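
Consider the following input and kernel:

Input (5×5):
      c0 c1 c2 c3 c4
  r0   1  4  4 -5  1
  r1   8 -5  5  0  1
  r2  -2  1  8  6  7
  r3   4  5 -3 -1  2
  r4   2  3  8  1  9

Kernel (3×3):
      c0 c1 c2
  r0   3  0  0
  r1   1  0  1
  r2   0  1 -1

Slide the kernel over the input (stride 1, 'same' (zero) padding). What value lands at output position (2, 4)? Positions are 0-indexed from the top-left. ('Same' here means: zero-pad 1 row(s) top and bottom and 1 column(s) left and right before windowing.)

The receptive field on the zero-padded input at this output position is [0 1 0 / 6 7 0 / -1 2 0]. Elementwise product with the kernel and sum: 0·3 + 6·1 + 0·1 + 2·1 + 0·-1.

8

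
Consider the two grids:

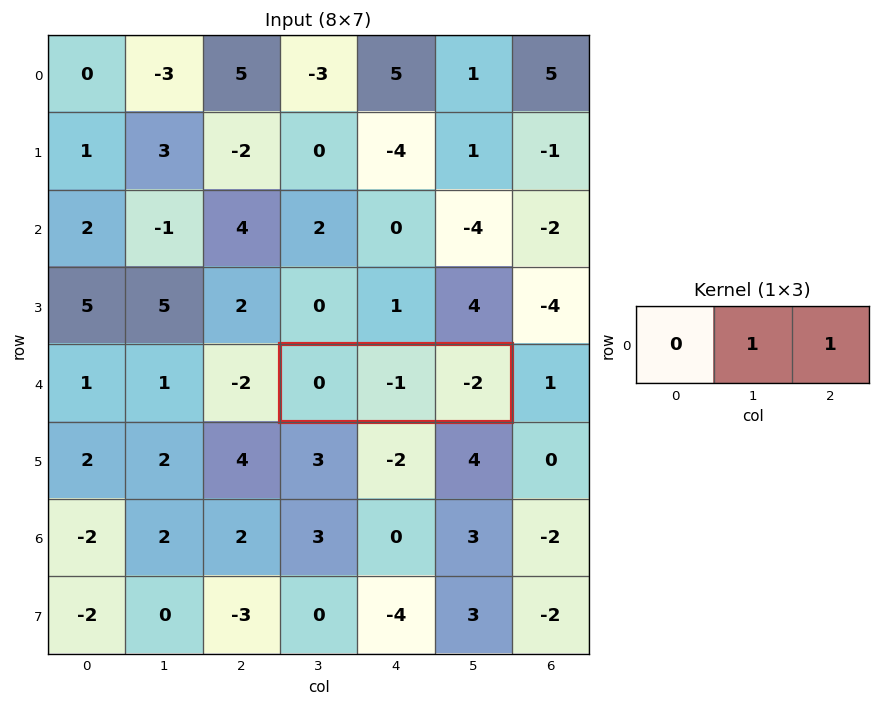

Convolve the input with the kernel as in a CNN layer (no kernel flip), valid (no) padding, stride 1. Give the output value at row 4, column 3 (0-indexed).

-3

The receptive field on the input at this output position is [0 -1 -2]. Elementwise product with the kernel and sum: -1·1 + -2·1.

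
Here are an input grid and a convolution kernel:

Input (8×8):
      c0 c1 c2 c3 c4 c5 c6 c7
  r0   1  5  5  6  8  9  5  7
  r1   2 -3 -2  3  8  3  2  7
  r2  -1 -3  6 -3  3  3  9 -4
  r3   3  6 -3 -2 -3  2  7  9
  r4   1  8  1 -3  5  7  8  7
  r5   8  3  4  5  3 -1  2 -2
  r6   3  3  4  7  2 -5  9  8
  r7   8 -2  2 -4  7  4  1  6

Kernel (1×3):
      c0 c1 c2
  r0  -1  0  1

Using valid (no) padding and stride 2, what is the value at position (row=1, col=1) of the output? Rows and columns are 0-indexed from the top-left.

The receptive field on the input at this output position is [6 -3 3]. Elementwise product with the kernel and sum: 6·-1 + 3·1.

-3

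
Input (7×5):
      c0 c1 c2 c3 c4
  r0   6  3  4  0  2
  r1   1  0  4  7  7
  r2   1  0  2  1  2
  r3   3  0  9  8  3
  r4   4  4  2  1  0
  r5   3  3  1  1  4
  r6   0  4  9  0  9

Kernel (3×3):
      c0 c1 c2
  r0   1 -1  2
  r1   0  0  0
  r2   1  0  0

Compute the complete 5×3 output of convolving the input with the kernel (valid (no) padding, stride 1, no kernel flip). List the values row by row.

12 -1 10
12 10 20
9 4 7
24 10 8
4 8 10

Output[0,0]: The receptive field on the input at this output position is [6 3 4 / 1 0 4 / 1 0 2]. Elementwise product with the kernel and sum: 6·1 + 3·-1 + 4·2 + 1·1.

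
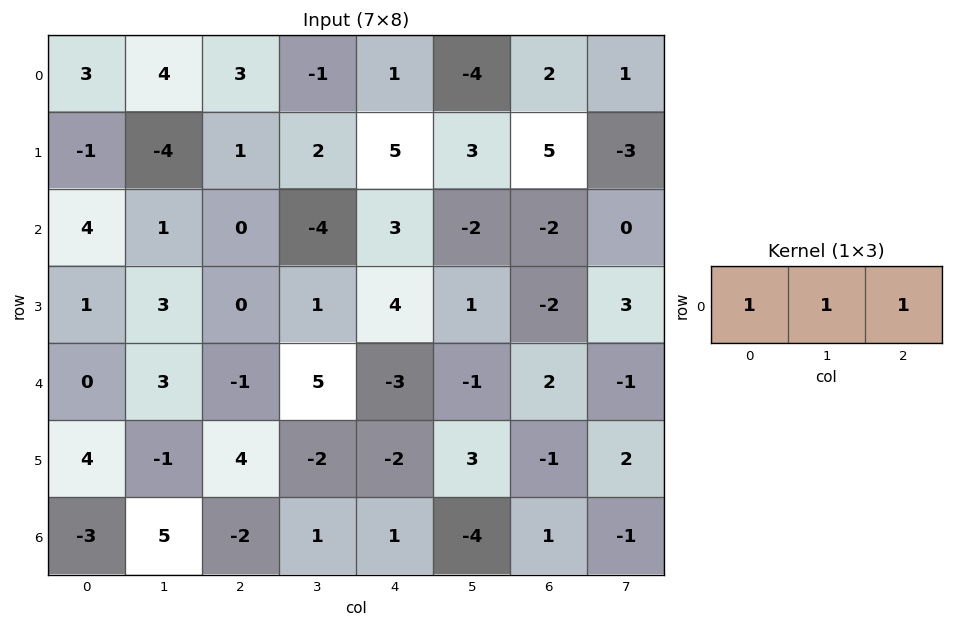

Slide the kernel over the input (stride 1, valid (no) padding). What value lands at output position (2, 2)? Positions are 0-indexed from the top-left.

-1

The receptive field on the input at this output position is [0 -4 3]. Elementwise product with the kernel and sum: 0·1 + -4·1 + 3·1.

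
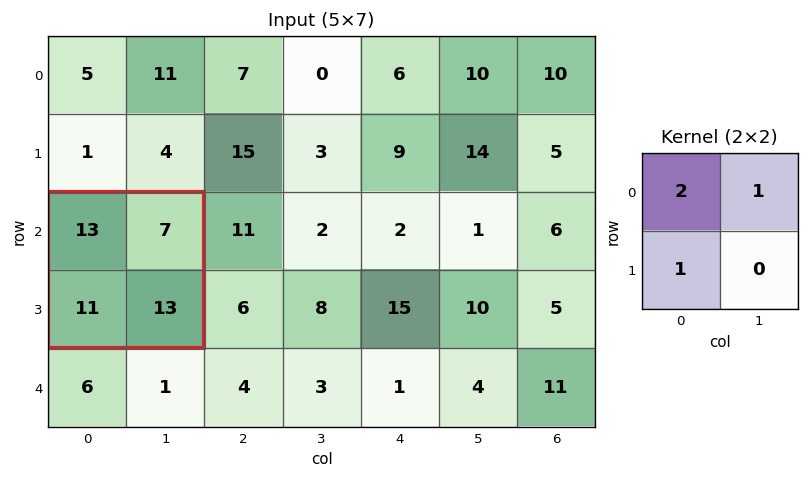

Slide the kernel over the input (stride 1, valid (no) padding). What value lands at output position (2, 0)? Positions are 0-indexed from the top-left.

The receptive field on the input at this output position is [13 7 / 11 13]. Elementwise product with the kernel and sum: 13·2 + 7·1 + 11·1.

44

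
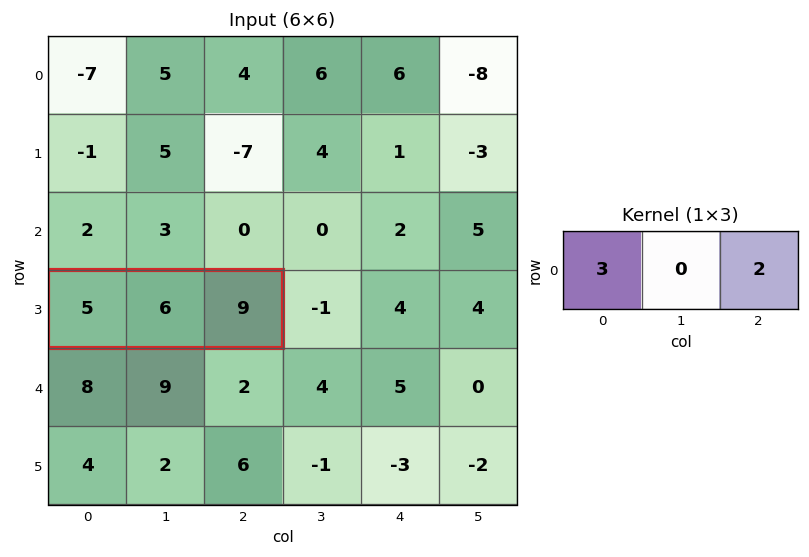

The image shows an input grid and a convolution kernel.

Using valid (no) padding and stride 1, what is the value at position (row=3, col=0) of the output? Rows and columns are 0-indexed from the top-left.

The receptive field on the input at this output position is [5 6 9]. Elementwise product with the kernel and sum: 5·3 + 9·2.

33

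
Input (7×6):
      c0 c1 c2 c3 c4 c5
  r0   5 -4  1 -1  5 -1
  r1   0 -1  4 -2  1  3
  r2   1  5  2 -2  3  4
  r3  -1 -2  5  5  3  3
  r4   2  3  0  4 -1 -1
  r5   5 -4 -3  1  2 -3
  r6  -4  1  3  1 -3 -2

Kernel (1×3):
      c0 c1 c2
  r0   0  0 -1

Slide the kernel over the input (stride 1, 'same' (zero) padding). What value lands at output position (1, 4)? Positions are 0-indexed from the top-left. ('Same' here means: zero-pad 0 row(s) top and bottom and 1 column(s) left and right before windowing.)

The receptive field on the zero-padded input at this output position is [-2 1 3]. Elementwise product with the kernel and sum: 3·-1.

-3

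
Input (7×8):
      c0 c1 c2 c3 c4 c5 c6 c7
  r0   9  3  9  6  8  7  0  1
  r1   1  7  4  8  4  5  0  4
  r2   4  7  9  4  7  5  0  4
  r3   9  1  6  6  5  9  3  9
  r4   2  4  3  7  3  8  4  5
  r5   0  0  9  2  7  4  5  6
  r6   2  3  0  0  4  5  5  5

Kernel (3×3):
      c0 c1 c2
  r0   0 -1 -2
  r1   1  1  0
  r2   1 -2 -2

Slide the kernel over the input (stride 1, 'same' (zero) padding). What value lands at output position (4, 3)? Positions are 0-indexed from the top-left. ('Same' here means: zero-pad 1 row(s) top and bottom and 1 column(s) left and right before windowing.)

The receptive field on the zero-padded input at this output position is [6 6 5 / 3 7 3 / 9 2 7]. Elementwise product with the kernel and sum: 6·-1 + 5·-2 + 3·1 + 7·1 + 9·1 + 2·-2 + 7·-2.

-15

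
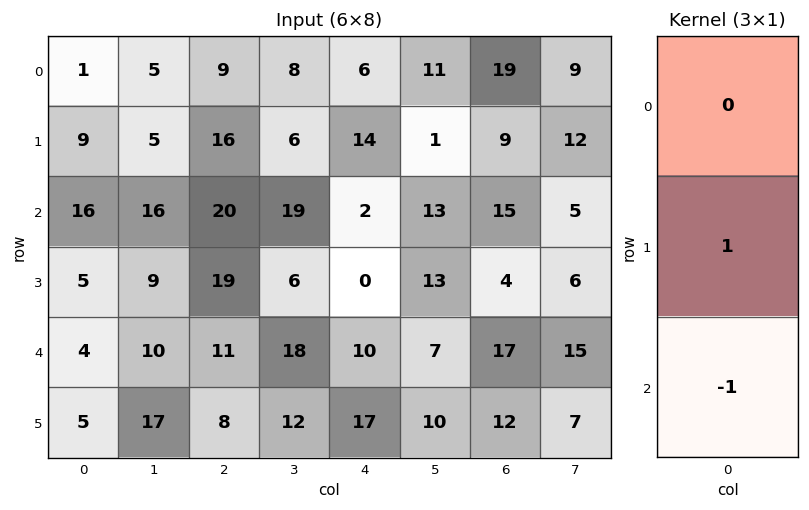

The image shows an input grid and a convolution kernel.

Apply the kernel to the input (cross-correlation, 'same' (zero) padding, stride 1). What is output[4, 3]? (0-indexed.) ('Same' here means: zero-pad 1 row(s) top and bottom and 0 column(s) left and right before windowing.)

The receptive field on the zero-padded input at this output position is [6 / 18 / 12]. Elementwise product with the kernel and sum: 18·1 + 12·-1.

6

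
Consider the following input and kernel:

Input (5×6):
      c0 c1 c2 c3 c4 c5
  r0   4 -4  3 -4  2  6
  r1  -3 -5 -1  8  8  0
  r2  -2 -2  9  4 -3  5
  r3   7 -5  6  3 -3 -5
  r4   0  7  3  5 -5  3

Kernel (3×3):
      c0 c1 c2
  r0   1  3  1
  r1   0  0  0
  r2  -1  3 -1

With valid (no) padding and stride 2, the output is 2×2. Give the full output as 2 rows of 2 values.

Output[0,0]: The receptive field on the input at this output position is [4 -4 3 / -3 -5 -1 / -2 -2 9]. Elementwise product with the kernel and sum: 4·1 + -4·3 + 3·1 + -2·-1 + -2·3 + 9·-1.
Output[0,1]: The receptive field on the input at this output position is [3 -4 2 / -1 8 8 / 9 4 -3]. Elementwise product with the kernel and sum: 3·1 + -4·3 + 2·1 + 9·-1 + 4·3 + -3·-1.

-18 -1
19 35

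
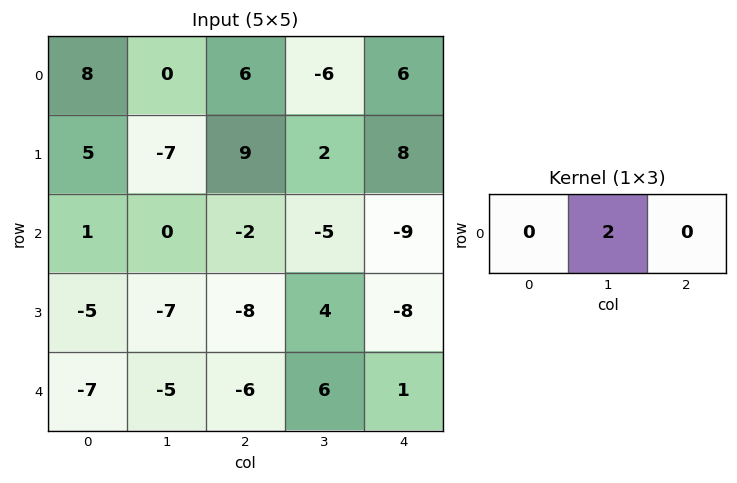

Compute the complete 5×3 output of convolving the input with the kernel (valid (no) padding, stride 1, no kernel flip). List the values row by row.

0 12 -12
-14 18 4
0 -4 -10
-14 -16 8
-10 -12 12

Output[0,0]: The receptive field on the input at this output position is [8 0 6]. Elementwise product with the kernel and sum: 0·2.
Output[0,1]: The receptive field on the input at this output position is [0 6 -6]. Elementwise product with the kernel and sum: 6·2.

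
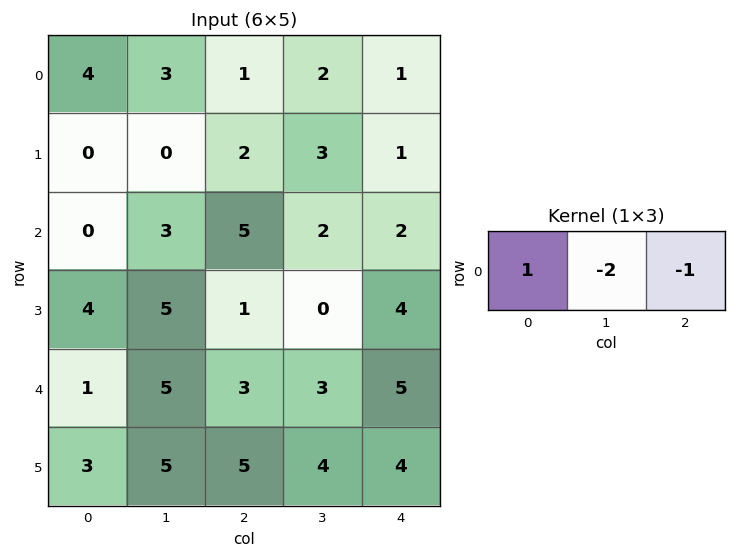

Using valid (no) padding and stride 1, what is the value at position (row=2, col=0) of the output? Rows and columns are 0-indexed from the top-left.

The receptive field on the input at this output position is [0 3 5]. Elementwise product with the kernel and sum: 0·1 + 3·-2 + 5·-1.

-11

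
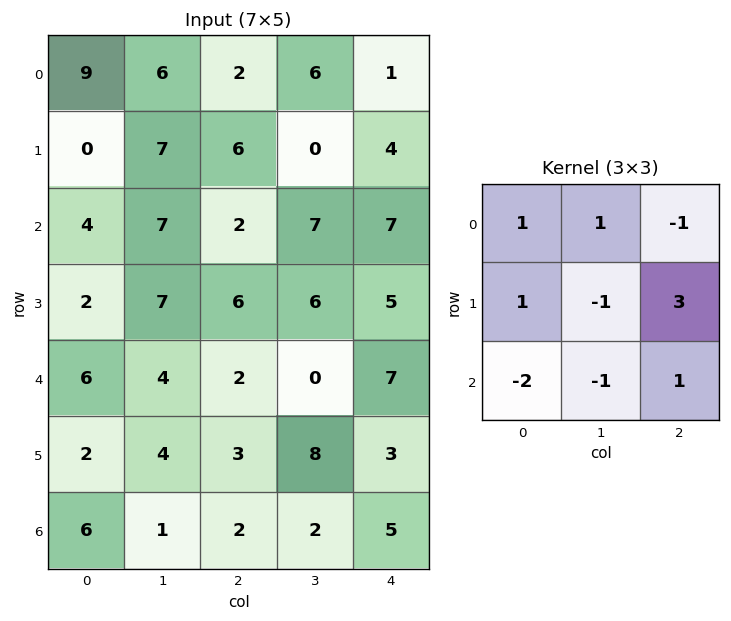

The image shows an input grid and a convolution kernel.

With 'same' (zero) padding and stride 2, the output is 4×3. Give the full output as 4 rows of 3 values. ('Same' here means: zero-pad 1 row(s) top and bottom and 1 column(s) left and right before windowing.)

16 2 1
15 25 -13
3 6 -15
-5 4 8

Output[0,0]: The receptive field on the zero-padded input at this output position is [0 0 0 / 0 9 6 / 0 0 7]. Elementwise product with the kernel and sum: 0·1 + 0·1 + 0·-1 + 0·1 + 9·-1 + 6·3 + 0·-2 + 0·-1 + 7·1.
Output[0,1]: The receptive field on the zero-padded input at this output position is [0 0 0 / 6 2 6 / 7 6 0]. Elementwise product with the kernel and sum: 0·1 + 0·1 + 0·-1 + 6·1 + 2·-1 + 6·3 + 7·-2 + 6·-1 + 0·1.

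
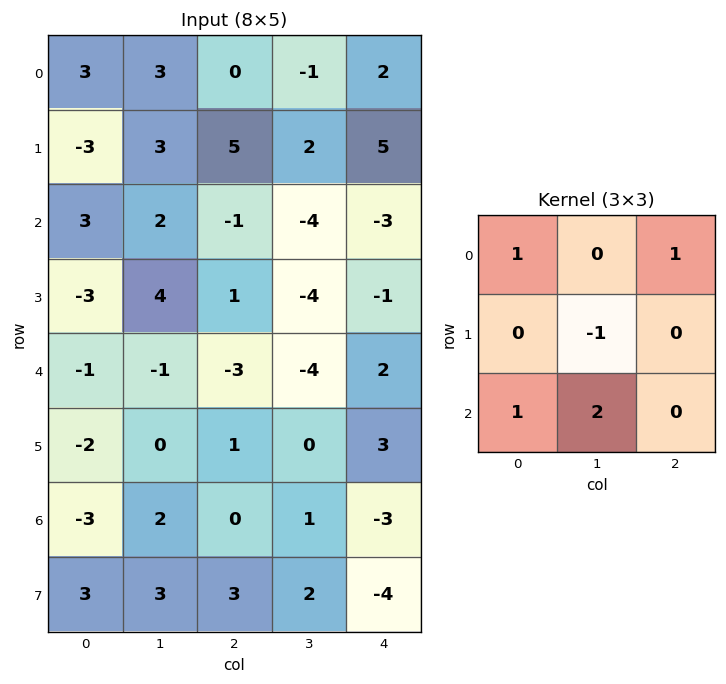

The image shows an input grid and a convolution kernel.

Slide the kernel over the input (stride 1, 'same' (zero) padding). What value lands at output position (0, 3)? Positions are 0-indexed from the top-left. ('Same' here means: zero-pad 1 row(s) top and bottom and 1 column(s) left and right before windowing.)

The receptive field on the zero-padded input at this output position is [0 0 0 / 0 -1 2 / 5 2 5]. Elementwise product with the kernel and sum: 0·1 + 0·1 + -1·-1 + 5·1 + 2·2.

10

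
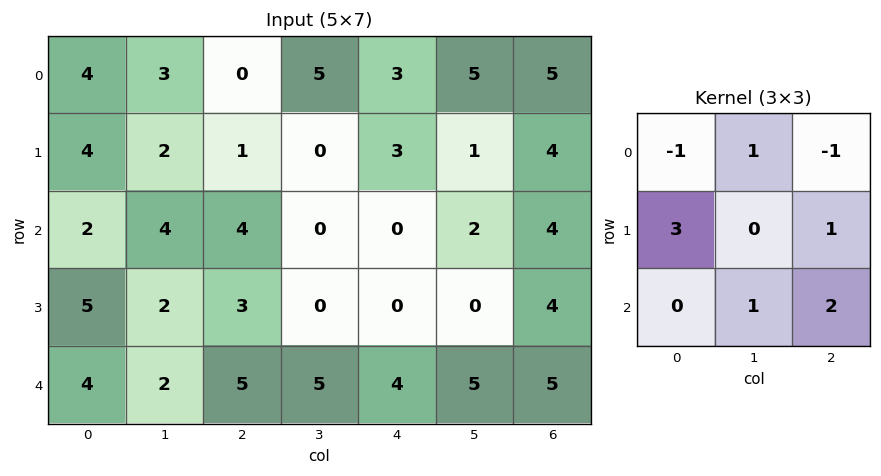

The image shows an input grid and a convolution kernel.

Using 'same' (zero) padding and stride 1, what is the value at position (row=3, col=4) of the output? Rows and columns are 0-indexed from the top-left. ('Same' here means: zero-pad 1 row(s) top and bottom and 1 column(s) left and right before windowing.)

12

The receptive field on the zero-padded input at this output position is [0 0 2 / 0 0 0 / 5 4 5]. Elementwise product with the kernel and sum: 0·-1 + 0·1 + 2·-1 + 0·3 + 0·1 + 4·1 + 5·2.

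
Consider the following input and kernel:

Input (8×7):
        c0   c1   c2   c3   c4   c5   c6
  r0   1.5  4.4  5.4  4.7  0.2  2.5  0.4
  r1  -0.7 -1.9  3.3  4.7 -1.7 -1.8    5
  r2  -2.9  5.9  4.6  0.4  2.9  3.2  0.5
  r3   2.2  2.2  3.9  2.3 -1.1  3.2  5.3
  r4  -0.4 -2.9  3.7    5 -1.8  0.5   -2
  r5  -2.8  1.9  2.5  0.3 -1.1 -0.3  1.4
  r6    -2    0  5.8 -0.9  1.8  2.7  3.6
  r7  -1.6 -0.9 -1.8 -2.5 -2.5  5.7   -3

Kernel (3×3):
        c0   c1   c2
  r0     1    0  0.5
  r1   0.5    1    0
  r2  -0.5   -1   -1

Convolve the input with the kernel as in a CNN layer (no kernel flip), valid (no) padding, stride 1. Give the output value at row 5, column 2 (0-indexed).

The receptive field on the input at this output position is [2.5 0.3 -1.1 / 5.8 -0.9 1.8 / -1.8 -2.5 -2.5]. Elementwise product with the kernel and sum: 2.5·1 + -1.1·0.5 + 5.8·0.5 + -0.9·1 + -1.8·-0.5 + -2.5·-1 + -2.5·-1.

9.85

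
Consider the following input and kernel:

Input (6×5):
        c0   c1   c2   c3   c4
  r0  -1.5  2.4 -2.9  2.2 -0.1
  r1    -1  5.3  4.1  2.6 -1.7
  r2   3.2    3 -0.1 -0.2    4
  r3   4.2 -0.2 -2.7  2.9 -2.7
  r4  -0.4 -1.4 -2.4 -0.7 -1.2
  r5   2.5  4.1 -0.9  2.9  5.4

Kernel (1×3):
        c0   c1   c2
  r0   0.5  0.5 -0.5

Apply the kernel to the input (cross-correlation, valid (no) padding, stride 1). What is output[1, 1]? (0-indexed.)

The receptive field on the input at this output position is [5.3 4.1 2.6]. Elementwise product with the kernel and sum: 5.3·0.5 + 4.1·0.5 + 2.6·-0.5.

3.4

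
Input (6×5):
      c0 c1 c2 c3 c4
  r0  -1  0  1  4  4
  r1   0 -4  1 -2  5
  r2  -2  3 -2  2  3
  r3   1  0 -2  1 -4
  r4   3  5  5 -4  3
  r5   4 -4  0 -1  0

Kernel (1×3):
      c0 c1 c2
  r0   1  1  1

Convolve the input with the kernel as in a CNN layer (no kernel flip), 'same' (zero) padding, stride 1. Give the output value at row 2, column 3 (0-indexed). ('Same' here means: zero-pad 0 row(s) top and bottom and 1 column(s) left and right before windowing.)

The receptive field on the zero-padded input at this output position is [-2 2 3]. Elementwise product with the kernel and sum: -2·1 + 2·1 + 3·1.

3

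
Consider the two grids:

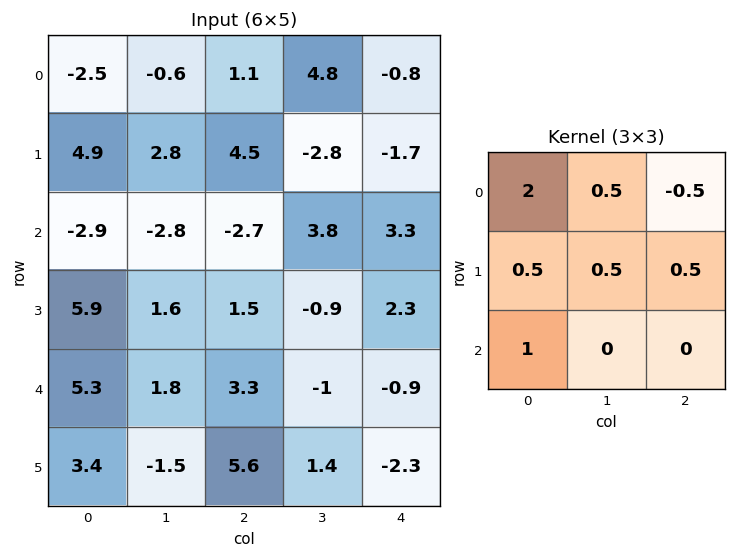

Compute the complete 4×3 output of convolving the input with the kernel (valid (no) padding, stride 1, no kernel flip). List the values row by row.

Output[0,0]: The receptive field on the input at this output position is [-2.5 -0.6 1.1 / 4.9 2.8 4.5 / -2.9 -2.8 -2.7]. Elementwise product with the kernel and sum: -2.5·2 + -0.6·0.5 + 1.1·-0.5 + 4.9·0.5 + 2.8·0.5 + 4.5·0.5 + -2.9·1.
Output[0,1]: The receptive field on the input at this output position is [-0.6 1.1 4.8 / 2.8 4.5 -2.8 / -2.8 -2.7 3.8]. Elementwise product with the kernel and sum: -0.6·2 + 1.1·0.5 + 4.8·-0.5 + 2.8·0.5 + 4.5·0.5 + -2.8·0.5 + -2.8·1.

-2.65 -3.6 2.3
10.65 10 12.15
3.95 -5.95 -0.4
20.45 4.95 7.7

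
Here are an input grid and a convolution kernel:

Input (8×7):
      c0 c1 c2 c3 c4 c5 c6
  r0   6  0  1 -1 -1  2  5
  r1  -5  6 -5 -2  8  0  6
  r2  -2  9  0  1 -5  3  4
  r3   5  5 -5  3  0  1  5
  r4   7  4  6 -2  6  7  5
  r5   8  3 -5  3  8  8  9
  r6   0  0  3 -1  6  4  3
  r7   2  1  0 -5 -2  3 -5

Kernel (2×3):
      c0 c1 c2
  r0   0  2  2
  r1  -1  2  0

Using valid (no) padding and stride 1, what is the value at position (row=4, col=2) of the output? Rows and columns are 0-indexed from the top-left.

The receptive field on the input at this output position is [6 -2 6 / -5 3 8]. Elementwise product with the kernel and sum: -2·2 + 6·2 + -5·-1 + 3·2.

19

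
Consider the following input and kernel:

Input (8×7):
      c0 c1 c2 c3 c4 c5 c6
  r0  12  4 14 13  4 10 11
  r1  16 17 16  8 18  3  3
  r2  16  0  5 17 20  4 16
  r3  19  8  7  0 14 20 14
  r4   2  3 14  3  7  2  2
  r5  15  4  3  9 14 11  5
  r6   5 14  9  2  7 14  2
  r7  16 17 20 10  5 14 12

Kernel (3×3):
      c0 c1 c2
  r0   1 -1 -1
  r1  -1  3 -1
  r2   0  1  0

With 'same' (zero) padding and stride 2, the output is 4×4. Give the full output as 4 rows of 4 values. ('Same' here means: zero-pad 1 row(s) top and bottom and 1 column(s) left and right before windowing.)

Output[0,0]: The receptive field on the zero-padded input at this output position is [0 0 0 / 0 12 4 / 0 16 17]. Elementwise product with the kernel and sum: 0·1 + 0·-1 + 0·-1 + 0·-1 + 12·3 + 4·-1 + 16·1.
Output[0,1]: The receptive field on the zero-padded input at this output position is [0 0 0 / 4 14 13 / 17 16 8]. Elementwise product with the kernel and sum: 0·1 + 0·-1 + 0·-1 + 4·-1 + 14·3 + 13·-1 + 16·1.

48 41 7 26
34 -2 40 58
-9 40 -4 15
-2 23 -6 10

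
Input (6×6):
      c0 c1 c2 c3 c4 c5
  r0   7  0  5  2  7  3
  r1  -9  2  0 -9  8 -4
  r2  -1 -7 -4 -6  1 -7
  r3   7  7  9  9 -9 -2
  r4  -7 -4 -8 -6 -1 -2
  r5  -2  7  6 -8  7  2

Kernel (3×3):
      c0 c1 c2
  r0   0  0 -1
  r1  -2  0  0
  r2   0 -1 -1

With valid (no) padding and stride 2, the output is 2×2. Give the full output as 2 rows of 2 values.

Output[0,0]: The receptive field on the input at this output position is [7 0 5 / -9 2 0 / -1 -7 -4]. Elementwise product with the kernel and sum: 5·-1 + -9·-2 + -7·-1 + -4·-1.
Output[0,1]: The receptive field on the input at this output position is [5 2 7 / 0 -9 8 / -4 -6 1]. Elementwise product with the kernel and sum: 7·-1 + 0·-2 + -6·-1 + 1·-1.

24 -2
2 -12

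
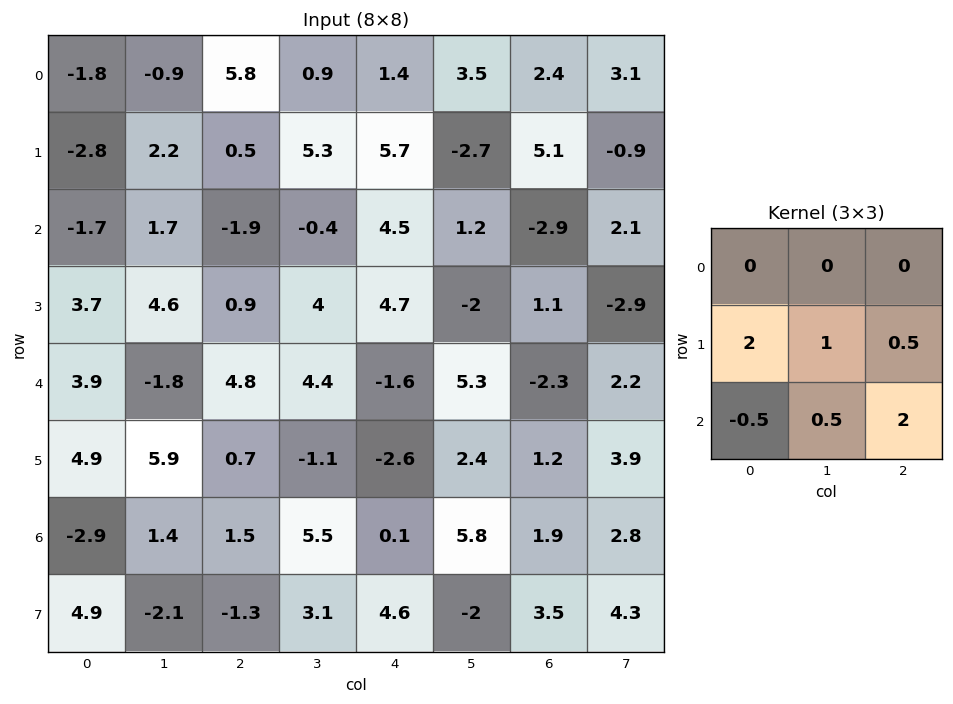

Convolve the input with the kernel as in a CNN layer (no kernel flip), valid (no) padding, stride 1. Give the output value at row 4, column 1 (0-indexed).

The receptive field on the input at this output position is [-1.8 4.8 4.4 / 5.9 0.7 -1.1 / 1.4 1.5 5.5]. Elementwise product with the kernel and sum: 5.9·2 + 0.7·1 + -1.1·0.5 + 1.4·-0.5 + 1.5·0.5 + 5.5·2.

23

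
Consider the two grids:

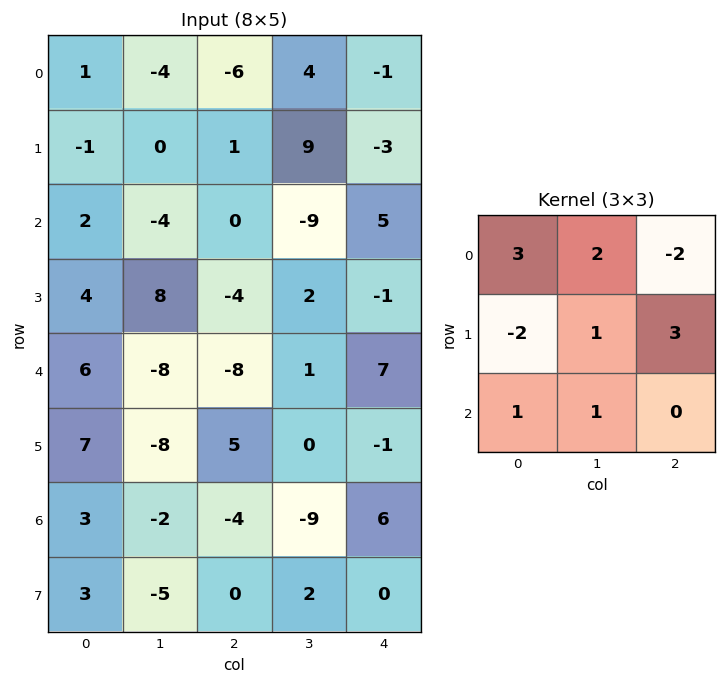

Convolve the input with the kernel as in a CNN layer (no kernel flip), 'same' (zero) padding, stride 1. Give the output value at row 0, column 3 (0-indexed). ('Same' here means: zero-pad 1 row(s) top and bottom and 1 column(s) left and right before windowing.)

The receptive field on the zero-padded input at this output position is [0 0 0 / -6 4 -1 / 1 9 -3]. Elementwise product with the kernel and sum: 0·3 + 0·2 + 0·-2 + -6·-2 + 4·1 + -1·3 + 1·1 + 9·1.

23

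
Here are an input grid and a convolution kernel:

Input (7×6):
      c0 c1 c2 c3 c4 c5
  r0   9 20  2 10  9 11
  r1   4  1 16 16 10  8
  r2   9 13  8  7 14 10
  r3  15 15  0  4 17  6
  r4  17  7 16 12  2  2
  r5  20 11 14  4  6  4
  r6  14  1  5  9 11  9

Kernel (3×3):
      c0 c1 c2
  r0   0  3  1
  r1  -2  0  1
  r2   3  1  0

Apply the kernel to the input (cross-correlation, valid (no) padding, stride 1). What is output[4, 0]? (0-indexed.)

54

The receptive field on the input at this output position is [17 7 16 / 20 11 14 / 14 1 5]. Elementwise product with the kernel and sum: 7·3 + 16·1 + 20·-2 + 14·1 + 14·3 + 1·1.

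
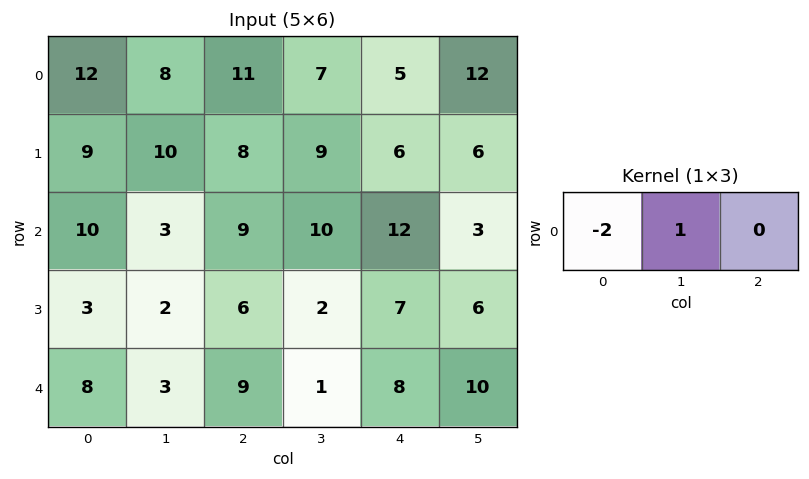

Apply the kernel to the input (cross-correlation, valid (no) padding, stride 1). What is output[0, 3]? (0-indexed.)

-9

The receptive field on the input at this output position is [7 5 12]. Elementwise product with the kernel and sum: 7·-2 + 5·1.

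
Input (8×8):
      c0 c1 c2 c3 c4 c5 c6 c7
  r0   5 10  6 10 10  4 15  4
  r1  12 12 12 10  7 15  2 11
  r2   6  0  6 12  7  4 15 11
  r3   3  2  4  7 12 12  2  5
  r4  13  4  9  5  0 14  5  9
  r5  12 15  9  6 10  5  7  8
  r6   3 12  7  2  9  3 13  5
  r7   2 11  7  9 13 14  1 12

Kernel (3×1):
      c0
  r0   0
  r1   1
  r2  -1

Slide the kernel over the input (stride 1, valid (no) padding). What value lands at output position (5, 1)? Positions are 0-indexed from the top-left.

1

The receptive field on the input at this output position is [15 / 12 / 11]. Elementwise product with the kernel and sum: 12·1 + 11·-1.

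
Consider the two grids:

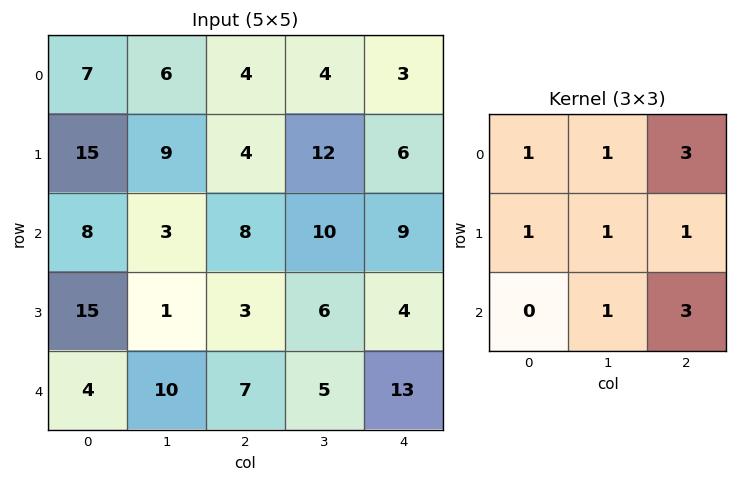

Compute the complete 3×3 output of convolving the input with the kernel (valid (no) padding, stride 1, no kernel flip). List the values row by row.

80 85 76
65 91 79
85 73 102

Output[0,0]: The receptive field on the input at this output position is [7 6 4 / 15 9 4 / 8 3 8]. Elementwise product with the kernel and sum: 7·1 + 6·1 + 4·3 + 15·1 + 9·1 + 4·1 + 3·1 + 8·3.
Output[0,1]: The receptive field on the input at this output position is [6 4 4 / 9 4 12 / 3 8 10]. Elementwise product with the kernel and sum: 6·1 + 4·1 + 4·3 + 9·1 + 4·1 + 12·1 + 8·1 + 10·3.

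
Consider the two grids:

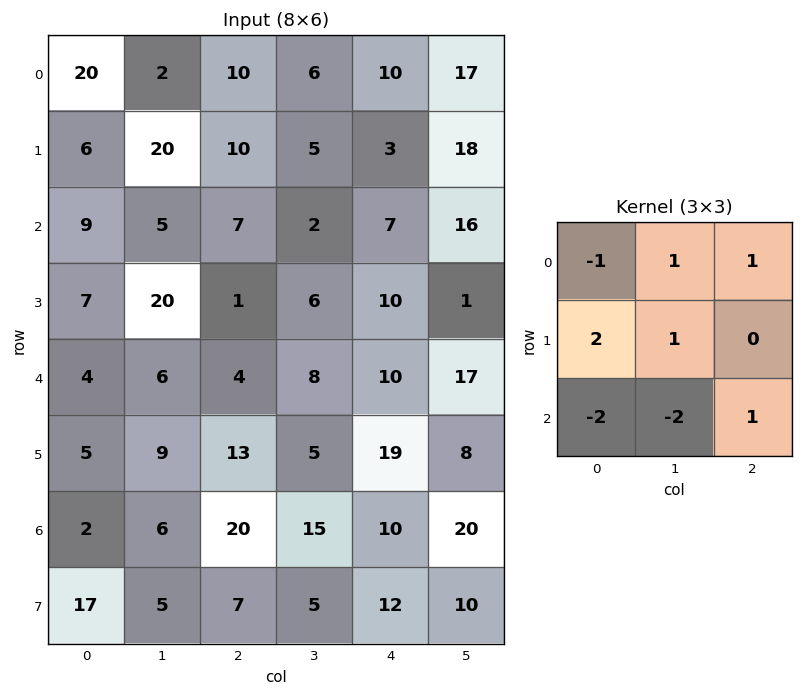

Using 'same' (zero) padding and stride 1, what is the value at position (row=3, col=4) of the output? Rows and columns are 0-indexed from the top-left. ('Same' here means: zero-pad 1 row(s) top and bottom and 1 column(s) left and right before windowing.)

24

The receptive field on the zero-padded input at this output position is [2 7 16 / 6 10 1 / 8 10 17]. Elementwise product with the kernel and sum: 2·-1 + 7·1 + 16·1 + 6·2 + 10·1 + 8·-2 + 10·-2 + 17·1.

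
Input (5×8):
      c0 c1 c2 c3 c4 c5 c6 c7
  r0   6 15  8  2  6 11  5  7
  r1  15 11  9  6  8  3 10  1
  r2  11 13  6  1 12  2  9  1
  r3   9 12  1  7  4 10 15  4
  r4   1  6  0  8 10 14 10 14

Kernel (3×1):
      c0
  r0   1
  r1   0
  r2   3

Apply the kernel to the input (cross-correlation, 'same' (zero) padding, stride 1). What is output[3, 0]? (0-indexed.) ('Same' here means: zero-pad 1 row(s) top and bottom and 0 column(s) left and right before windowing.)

14

The receptive field on the zero-padded input at this output position is [11 / 9 / 1]. Elementwise product with the kernel and sum: 11·1 + 1·3.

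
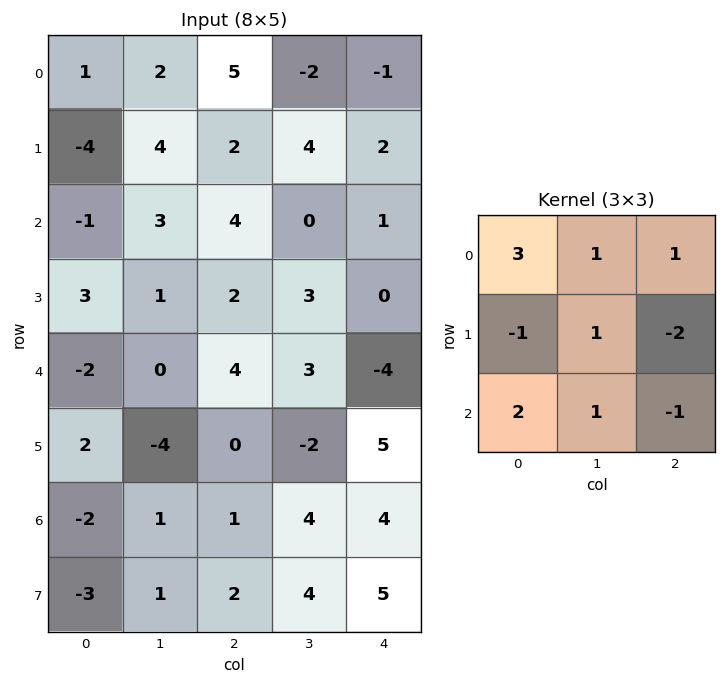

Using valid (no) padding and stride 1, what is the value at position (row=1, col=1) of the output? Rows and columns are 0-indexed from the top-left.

20

The receptive field on the input at this output position is [4 2 4 / 3 4 0 / 1 2 3]. Elementwise product with the kernel and sum: 4·3 + 2·1 + 4·1 + 3·-1 + 4·1 + 0·-2 + 1·2 + 2·1 + 3·-1.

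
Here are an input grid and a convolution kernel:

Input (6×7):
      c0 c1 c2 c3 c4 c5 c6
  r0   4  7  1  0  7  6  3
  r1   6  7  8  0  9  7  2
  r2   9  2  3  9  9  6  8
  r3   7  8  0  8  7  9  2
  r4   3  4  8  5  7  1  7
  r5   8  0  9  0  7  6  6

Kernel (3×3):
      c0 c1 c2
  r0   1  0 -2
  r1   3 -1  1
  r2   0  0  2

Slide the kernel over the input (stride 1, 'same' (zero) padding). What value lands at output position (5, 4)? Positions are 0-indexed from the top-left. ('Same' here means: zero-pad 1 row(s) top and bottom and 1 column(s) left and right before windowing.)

The receptive field on the zero-padded input at this output position is [5 7 1 / 0 7 6 / 0 0 0]. Elementwise product with the kernel and sum: 5·1 + 1·-2 + 0·3 + 7·-1 + 6·1 + 0·2.

2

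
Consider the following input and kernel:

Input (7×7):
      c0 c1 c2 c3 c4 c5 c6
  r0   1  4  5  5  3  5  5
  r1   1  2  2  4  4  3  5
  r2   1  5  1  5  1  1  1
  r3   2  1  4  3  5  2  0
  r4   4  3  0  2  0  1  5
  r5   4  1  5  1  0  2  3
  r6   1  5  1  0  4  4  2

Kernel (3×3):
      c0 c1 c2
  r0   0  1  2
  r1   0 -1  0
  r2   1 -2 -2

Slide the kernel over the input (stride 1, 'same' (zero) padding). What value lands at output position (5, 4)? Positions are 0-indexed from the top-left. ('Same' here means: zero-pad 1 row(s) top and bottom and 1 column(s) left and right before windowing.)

-14

The receptive field on the zero-padded input at this output position is [2 0 1 / 1 0 2 / 0 4 4]. Elementwise product with the kernel and sum: 0·1 + 1·2 + 0·-1 + 0·1 + 4·-2 + 4·-2.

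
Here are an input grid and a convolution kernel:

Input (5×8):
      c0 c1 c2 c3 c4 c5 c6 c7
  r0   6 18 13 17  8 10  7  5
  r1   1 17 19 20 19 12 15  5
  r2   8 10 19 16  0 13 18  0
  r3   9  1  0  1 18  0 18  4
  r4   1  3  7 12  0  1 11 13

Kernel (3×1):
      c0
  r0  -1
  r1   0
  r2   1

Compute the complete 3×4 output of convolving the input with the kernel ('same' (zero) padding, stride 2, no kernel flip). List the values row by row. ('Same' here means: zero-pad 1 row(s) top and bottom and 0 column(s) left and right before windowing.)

1 19 19 15
8 -19 -1 3
-9 0 -18 -18

Output[0,0]: The receptive field on the zero-padded input at this output position is [0 / 6 / 1]. Elementwise product with the kernel and sum: 0·-1 + 1·1.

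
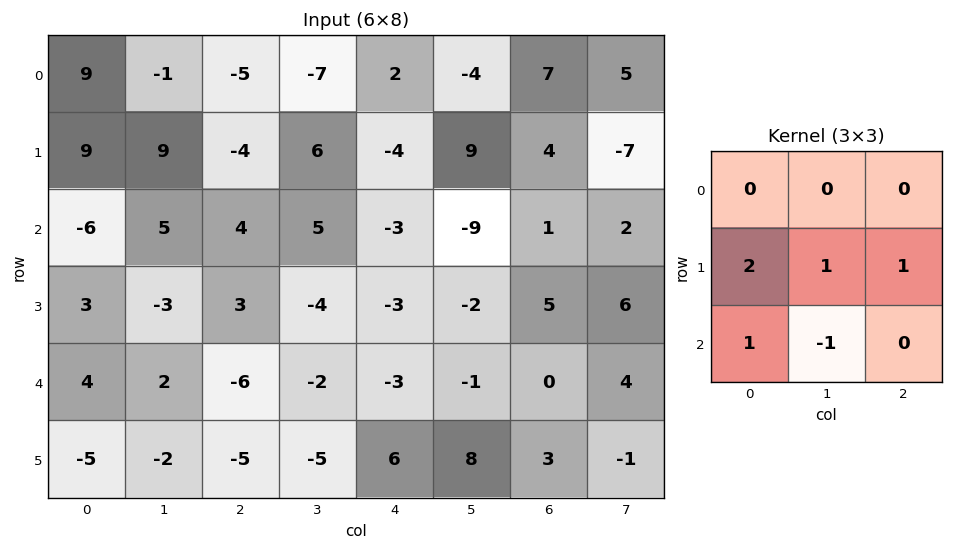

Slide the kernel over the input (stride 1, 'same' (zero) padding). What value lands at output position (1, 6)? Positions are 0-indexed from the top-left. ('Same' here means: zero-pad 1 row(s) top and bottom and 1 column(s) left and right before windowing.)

The receptive field on the zero-padded input at this output position is [-4 7 5 / 9 4 -7 / -9 1 2]. Elementwise product with the kernel and sum: 9·2 + 4·1 + -7·1 + -9·1 + 1·-1.

5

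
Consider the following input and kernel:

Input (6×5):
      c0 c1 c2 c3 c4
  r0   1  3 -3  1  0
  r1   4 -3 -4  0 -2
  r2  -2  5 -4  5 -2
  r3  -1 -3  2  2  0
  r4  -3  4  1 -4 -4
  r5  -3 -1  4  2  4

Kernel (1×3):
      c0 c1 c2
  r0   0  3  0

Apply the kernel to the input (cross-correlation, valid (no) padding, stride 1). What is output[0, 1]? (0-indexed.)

-9

The receptive field on the input at this output position is [3 -3 1]. Elementwise product with the kernel and sum: -3·3.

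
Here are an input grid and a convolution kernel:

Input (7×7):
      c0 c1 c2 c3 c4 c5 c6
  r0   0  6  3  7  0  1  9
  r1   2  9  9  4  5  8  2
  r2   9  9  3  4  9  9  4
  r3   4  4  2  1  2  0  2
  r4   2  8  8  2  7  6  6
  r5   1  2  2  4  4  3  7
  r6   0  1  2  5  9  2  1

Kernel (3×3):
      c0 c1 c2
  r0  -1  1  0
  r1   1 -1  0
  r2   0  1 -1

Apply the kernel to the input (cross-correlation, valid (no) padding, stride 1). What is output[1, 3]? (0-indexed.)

The receptive field on the input at this output position is [4 5 8 / 4 9 9 / 1 2 0]. Elementwise product with the kernel and sum: 4·-1 + 5·1 + 4·1 + 9·-1 + 2·1 + 0·-1.

-2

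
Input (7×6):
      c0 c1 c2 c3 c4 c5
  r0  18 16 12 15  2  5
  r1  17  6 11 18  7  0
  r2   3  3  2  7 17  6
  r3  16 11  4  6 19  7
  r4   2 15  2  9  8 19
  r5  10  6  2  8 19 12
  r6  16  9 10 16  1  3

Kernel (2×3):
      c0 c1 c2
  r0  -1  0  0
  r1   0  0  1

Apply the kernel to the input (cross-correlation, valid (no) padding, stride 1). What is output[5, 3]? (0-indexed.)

-5

The receptive field on the input at this output position is [8 19 12 / 16 1 3]. Elementwise product with the kernel and sum: 8·-1 + 3·1.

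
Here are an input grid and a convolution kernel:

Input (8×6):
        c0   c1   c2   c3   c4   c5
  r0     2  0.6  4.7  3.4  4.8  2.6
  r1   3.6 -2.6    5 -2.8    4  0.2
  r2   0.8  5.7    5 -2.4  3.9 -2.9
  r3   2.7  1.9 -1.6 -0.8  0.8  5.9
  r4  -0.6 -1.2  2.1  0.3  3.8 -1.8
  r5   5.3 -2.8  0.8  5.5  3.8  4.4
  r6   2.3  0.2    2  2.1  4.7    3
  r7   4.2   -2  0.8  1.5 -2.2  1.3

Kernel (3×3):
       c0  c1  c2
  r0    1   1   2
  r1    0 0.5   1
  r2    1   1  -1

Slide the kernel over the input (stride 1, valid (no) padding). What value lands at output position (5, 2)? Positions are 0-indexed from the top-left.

24.15

The receptive field on the input at this output position is [0.8 5.5 3.8 / 2 2.1 4.7 / 0.8 1.5 -2.2]. Elementwise product with the kernel and sum: 0.8·1 + 5.5·1 + 3.8·2 + 2.1·0.5 + 4.7·1 + 0.8·1 + 1.5·1 + -2.2·-1.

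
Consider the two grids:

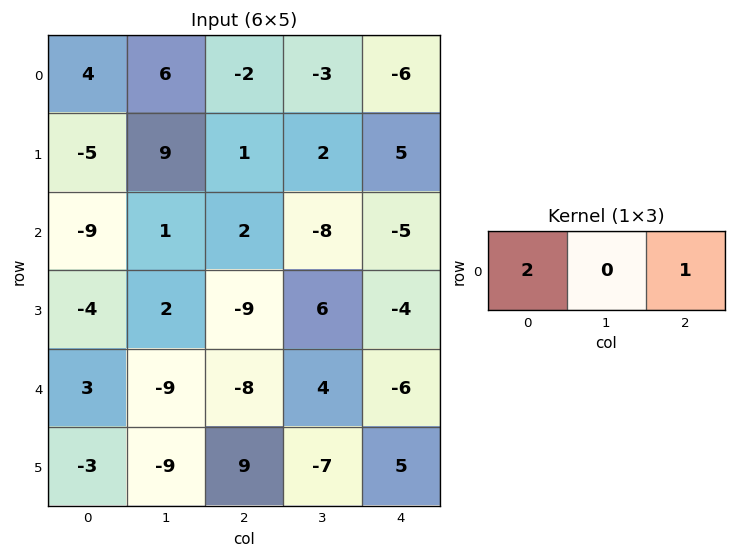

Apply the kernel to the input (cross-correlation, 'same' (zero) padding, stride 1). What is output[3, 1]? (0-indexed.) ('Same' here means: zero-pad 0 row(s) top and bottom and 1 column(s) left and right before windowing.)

-17

The receptive field on the zero-padded input at this output position is [-4 2 -9]. Elementwise product with the kernel and sum: -4·2 + -9·1.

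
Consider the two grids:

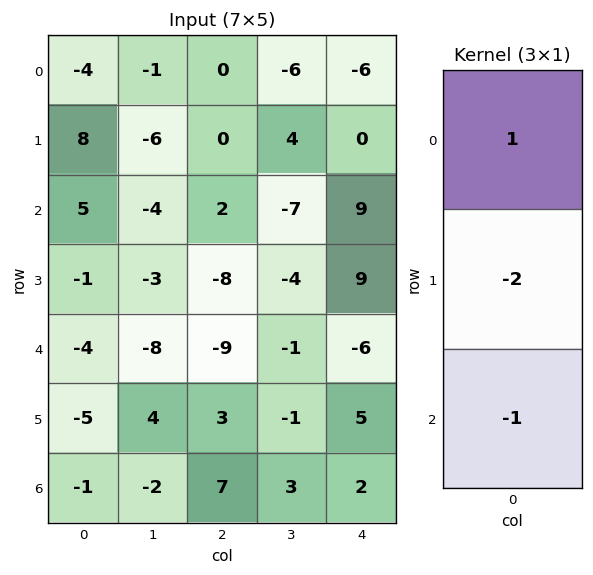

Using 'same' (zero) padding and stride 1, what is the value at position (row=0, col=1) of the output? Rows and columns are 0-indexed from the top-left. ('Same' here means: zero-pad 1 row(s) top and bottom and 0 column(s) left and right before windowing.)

8

The receptive field on the zero-padded input at this output position is [0 / -1 / -6]. Elementwise product with the kernel and sum: 0·1 + -1·-2 + -6·-1.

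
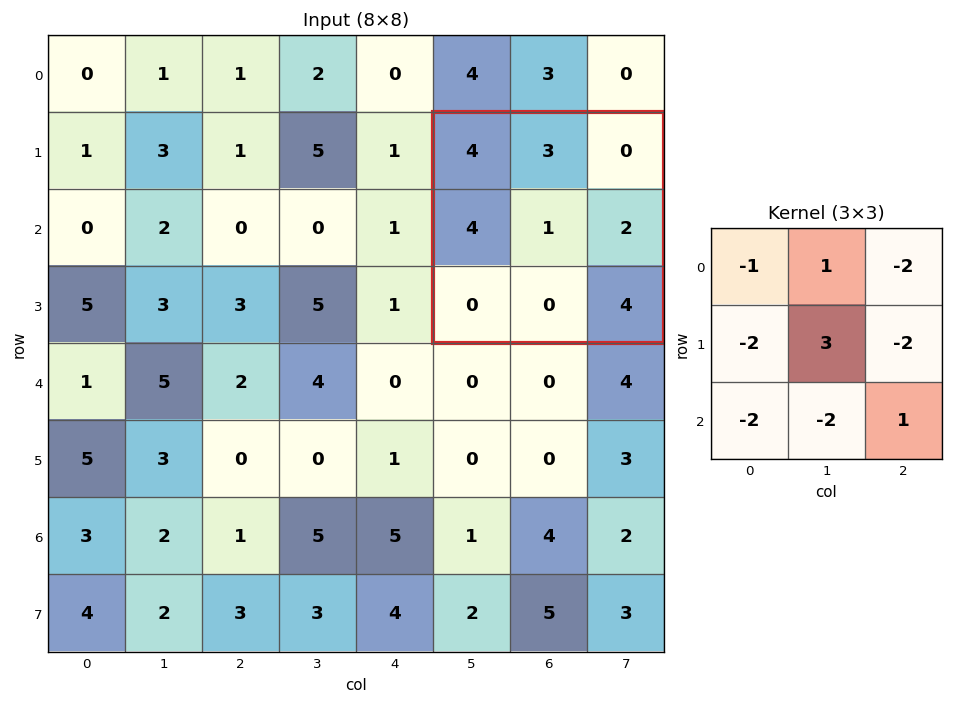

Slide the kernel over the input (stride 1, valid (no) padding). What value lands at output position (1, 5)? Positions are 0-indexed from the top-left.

The receptive field on the input at this output position is [4 3 0 / 4 1 2 / 0 0 4]. Elementwise product with the kernel and sum: 4·-1 + 3·1 + 0·-2 + 4·-2 + 1·3 + 2·-2 + 0·-2 + 0·-2 + 4·1.

-6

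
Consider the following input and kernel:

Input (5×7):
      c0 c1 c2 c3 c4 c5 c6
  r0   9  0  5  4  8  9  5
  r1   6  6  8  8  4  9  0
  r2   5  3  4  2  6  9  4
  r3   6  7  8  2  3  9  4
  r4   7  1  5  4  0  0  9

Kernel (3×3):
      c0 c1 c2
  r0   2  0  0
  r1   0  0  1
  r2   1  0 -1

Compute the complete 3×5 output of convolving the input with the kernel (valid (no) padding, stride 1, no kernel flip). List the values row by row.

Output[0,0]: The receptive field on the input at this output position is [9 0 5 / 6 6 8 / 5 3 4]. Elementwise product with the kernel and sum: 9·2 + 8·1 + 5·1 + 4·-1.
Output[0,1]: The receptive field on the input at this output position is [0 5 4 / 6 8 8 / 3 4 2]. Elementwise product with the kernel and sum: 0·2 + 8·1 + 3·1 + 2·-1.

27 9 12 10 18
14 19 27 18 11
20 5 16 17 7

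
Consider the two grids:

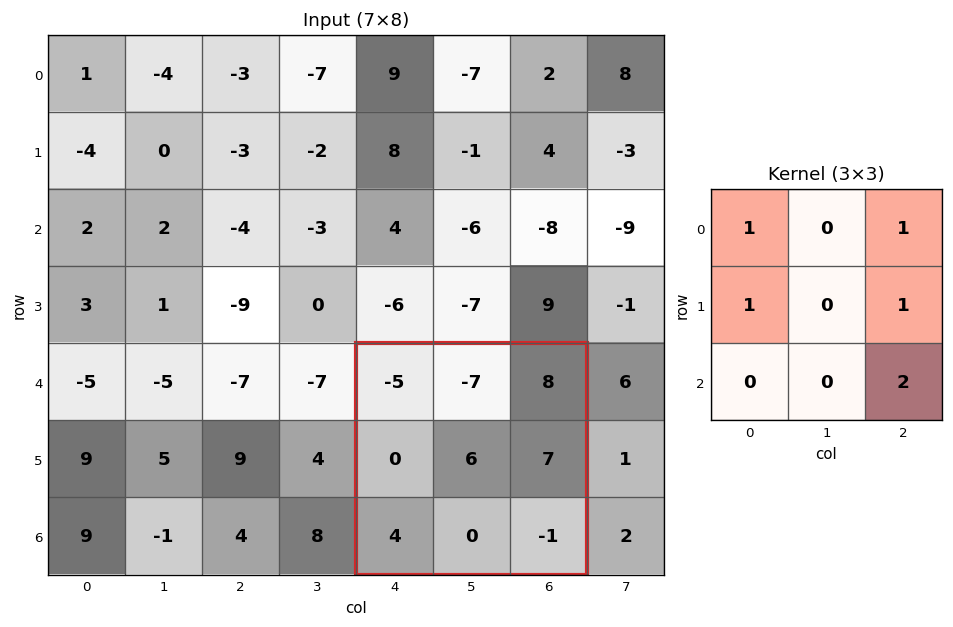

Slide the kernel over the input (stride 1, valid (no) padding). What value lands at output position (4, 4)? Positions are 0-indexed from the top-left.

8

The receptive field on the input at this output position is [-5 -7 8 / 0 6 7 / 4 0 -1]. Elementwise product with the kernel and sum: -5·1 + 8·1 + 0·1 + 7·1 + -1·2.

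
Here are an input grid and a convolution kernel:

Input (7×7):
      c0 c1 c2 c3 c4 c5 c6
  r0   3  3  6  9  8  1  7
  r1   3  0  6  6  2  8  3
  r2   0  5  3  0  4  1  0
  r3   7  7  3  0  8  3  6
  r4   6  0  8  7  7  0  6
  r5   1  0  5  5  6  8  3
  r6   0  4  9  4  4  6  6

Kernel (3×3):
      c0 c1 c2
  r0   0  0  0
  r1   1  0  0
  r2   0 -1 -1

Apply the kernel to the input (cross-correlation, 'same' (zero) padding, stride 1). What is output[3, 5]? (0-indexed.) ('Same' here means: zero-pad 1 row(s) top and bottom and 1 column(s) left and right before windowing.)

2

The receptive field on the zero-padded input at this output position is [4 1 0 / 8 3 6 / 7 0 6]. Elementwise product with the kernel and sum: 8·1 + 0·-1 + 6·-1.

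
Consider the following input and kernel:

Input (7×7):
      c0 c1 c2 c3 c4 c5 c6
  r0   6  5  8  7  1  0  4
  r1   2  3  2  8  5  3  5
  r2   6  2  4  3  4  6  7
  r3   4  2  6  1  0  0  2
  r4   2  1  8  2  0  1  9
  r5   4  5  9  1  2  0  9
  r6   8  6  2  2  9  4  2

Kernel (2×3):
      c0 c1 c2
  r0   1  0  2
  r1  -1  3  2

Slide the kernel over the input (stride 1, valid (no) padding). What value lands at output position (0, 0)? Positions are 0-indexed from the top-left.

The receptive field on the input at this output position is [6 5 8 / 2 3 2]. Elementwise product with the kernel and sum: 6·1 + 8·2 + 2·-1 + 3·3 + 2·2.

33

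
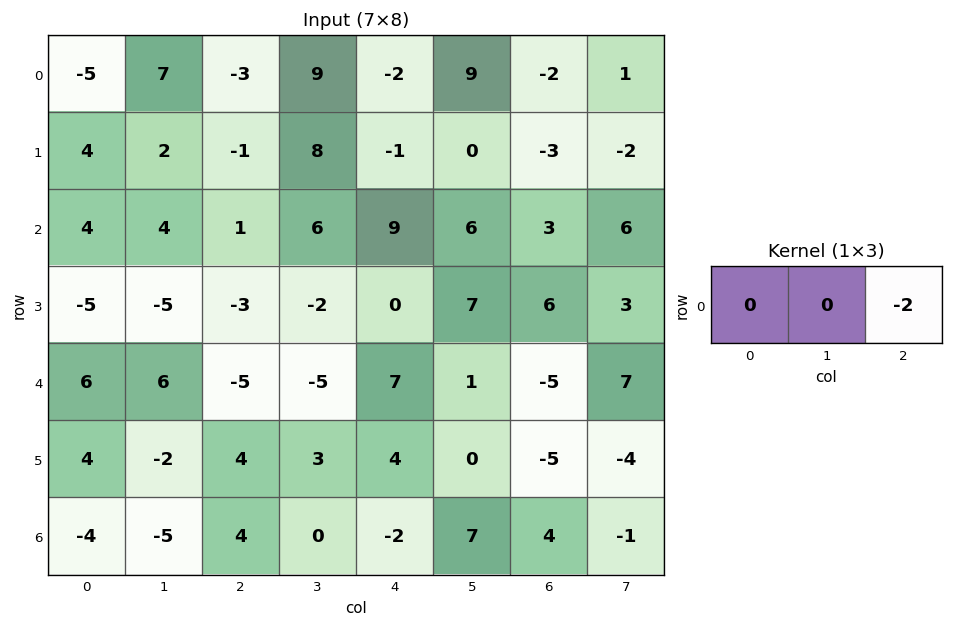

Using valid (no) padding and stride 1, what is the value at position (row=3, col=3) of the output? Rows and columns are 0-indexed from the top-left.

-14

The receptive field on the input at this output position is [-2 0 7]. Elementwise product with the kernel and sum: 7·-2.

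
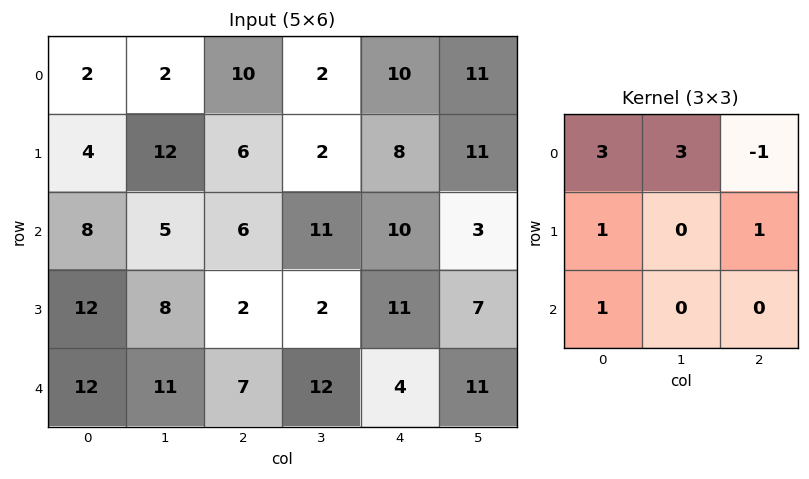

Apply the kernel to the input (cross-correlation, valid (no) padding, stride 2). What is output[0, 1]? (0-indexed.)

46

The receptive field on the input at this output position is [10 2 10 / 6 2 8 / 6 11 10]. Elementwise product with the kernel and sum: 10·3 + 2·3 + 10·-1 + 6·1 + 8·1 + 6·1.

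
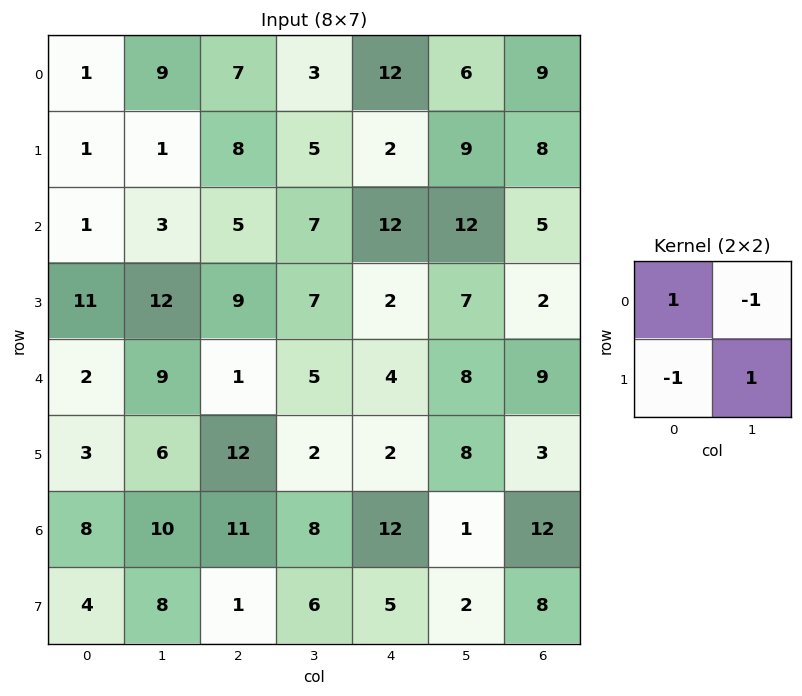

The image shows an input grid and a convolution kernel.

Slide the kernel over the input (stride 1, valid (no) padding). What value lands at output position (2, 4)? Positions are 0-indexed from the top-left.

The receptive field on the input at this output position is [12 12 / 2 7]. Elementwise product with the kernel and sum: 12·1 + 12·-1 + 2·-1 + 7·1.

5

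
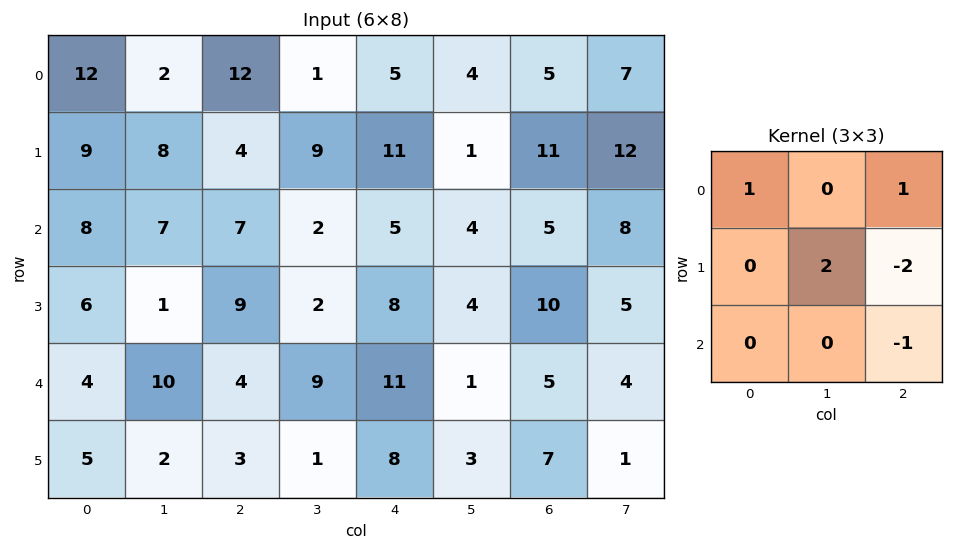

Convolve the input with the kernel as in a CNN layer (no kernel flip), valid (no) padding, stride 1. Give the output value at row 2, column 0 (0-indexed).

-5

The receptive field on the input at this output position is [8 7 7 / 6 1 9 / 4 10 4]. Elementwise product with the kernel and sum: 8·1 + 7·1 + 1·2 + 9·-2 + 4·-1.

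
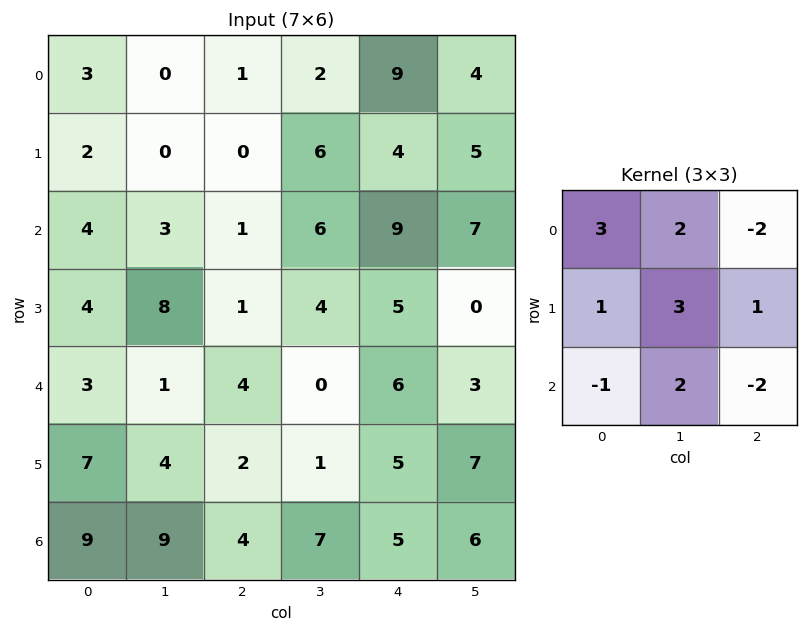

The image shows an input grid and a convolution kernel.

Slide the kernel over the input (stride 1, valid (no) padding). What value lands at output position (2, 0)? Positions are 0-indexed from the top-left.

The receptive field on the input at this output position is [4 3 1 / 4 8 1 / 3 1 4]. Elementwise product with the kernel and sum: 4·3 + 3·2 + 1·-2 + 4·1 + 8·3 + 1·1 + 3·-1 + 1·2 + 4·-2.

36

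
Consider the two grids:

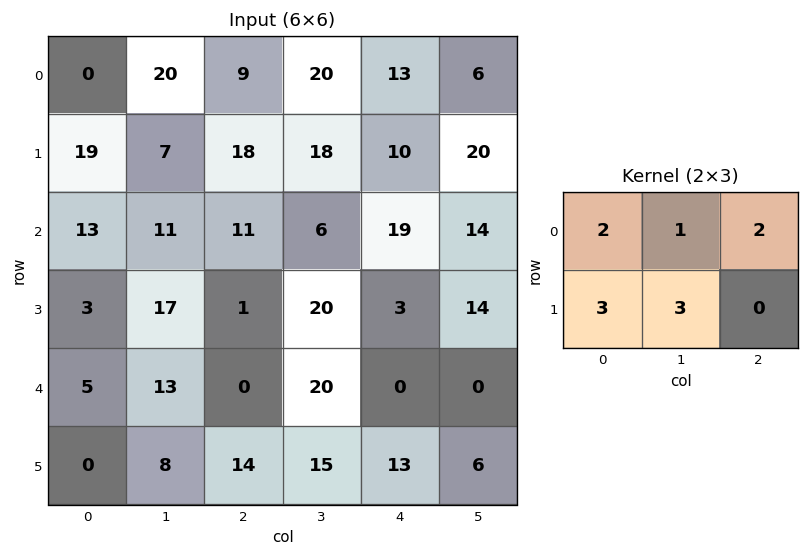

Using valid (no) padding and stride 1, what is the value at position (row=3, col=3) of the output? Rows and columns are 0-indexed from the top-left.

131

The receptive field on the input at this output position is [20 3 14 / 20 0 0]. Elementwise product with the kernel and sum: 20·2 + 3·1 + 14·2 + 20·3 + 0·3.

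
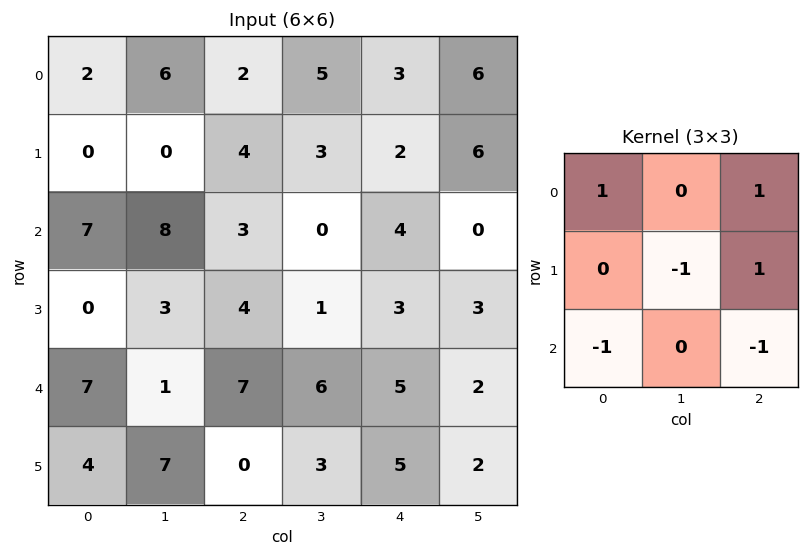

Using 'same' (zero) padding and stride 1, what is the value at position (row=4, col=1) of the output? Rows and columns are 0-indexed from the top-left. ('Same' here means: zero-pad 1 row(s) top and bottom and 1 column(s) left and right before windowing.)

6

The receptive field on the zero-padded input at this output position is [0 3 4 / 7 1 7 / 4 7 0]. Elementwise product with the kernel and sum: 0·1 + 4·1 + 1·-1 + 7·1 + 4·-1 + 0·-1.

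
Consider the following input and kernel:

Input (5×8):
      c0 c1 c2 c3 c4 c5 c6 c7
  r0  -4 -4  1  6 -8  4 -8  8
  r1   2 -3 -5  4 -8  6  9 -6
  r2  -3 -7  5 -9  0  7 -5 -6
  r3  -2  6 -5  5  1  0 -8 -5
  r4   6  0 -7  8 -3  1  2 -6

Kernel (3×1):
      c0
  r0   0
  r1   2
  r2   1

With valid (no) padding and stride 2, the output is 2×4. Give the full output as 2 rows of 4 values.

1 -5 -16 13
2 -17 -1 -14

Output[0,0]: The receptive field on the input at this output position is [-4 / 2 / -3]. Elementwise product with the kernel and sum: 2·2 + -3·1.
Output[0,1]: The receptive field on the input at this output position is [1 / -5 / 5]. Elementwise product with the kernel and sum: -5·2 + 5·1.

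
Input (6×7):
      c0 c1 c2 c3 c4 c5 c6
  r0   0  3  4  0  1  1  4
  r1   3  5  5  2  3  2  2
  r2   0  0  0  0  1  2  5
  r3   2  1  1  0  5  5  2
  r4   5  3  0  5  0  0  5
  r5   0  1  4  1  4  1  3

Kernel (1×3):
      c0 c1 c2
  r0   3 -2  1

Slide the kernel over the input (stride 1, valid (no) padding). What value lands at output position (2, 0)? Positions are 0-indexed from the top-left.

The receptive field on the input at this output position is [0 0 0]. Elementwise product with the kernel and sum: 0·3 + 0·-2 + 0·1.

0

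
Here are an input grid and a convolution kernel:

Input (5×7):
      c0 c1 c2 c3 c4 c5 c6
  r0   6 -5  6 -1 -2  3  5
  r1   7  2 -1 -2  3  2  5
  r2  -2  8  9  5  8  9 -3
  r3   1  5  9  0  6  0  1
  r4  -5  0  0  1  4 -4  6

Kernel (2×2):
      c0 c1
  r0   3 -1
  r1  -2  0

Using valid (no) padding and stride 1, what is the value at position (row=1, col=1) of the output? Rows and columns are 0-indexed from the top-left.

-9

The receptive field on the input at this output position is [2 -1 / 8 9]. Elementwise product with the kernel and sum: 2·3 + -1·-1 + 8·-2.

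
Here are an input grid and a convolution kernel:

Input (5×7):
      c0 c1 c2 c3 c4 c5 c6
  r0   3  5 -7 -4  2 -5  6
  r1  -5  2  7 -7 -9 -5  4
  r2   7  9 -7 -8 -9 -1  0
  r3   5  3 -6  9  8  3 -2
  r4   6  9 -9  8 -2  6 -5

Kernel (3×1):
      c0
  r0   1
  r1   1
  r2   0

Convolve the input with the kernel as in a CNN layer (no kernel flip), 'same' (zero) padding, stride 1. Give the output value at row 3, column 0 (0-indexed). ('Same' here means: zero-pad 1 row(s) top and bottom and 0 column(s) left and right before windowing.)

The receptive field on the zero-padded input at this output position is [7 / 5 / 6]. Elementwise product with the kernel and sum: 7·1 + 5·1.

12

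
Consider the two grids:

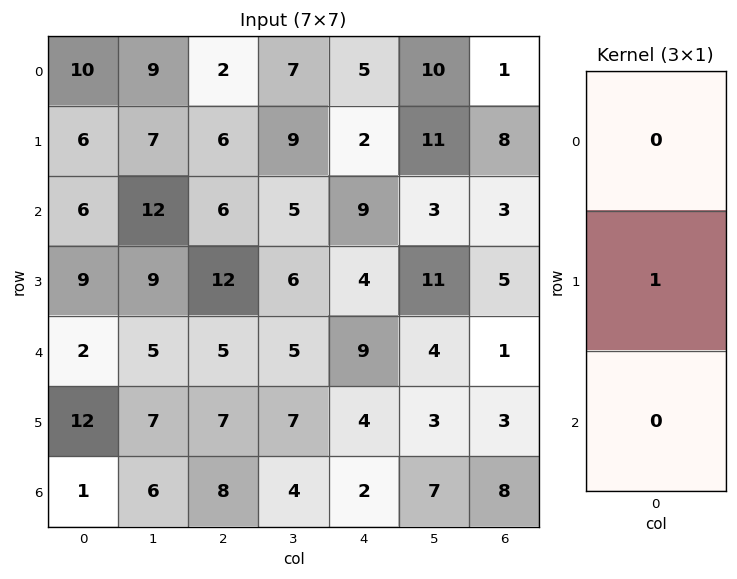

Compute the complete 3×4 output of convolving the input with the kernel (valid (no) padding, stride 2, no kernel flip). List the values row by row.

6 6 2 8
9 12 4 5
12 7 4 3

Output[0,0]: The receptive field on the input at this output position is [10 / 6 / 6]. Elementwise product with the kernel and sum: 6·1.
Output[0,1]: The receptive field on the input at this output position is [2 / 6 / 6]. Elementwise product with the kernel and sum: 6·1.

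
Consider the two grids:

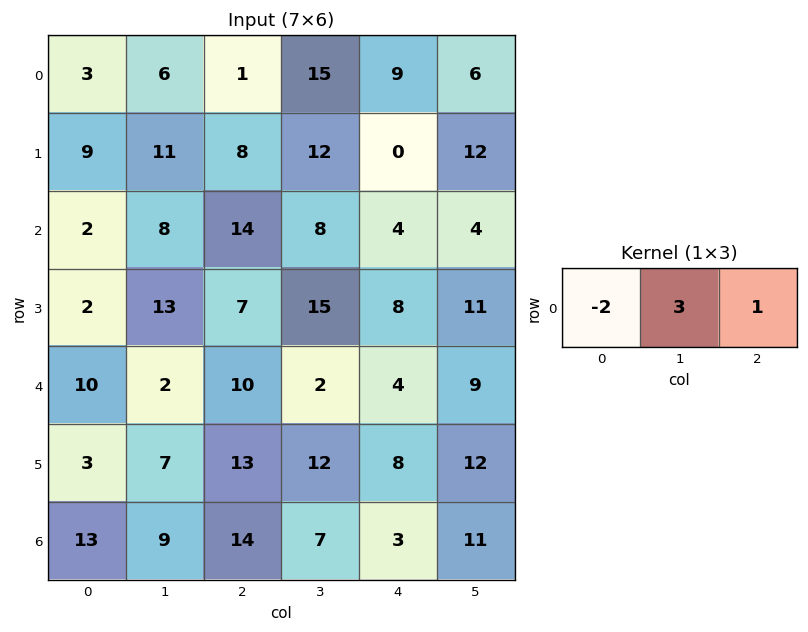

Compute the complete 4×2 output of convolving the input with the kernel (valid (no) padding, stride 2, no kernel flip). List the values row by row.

13 52
34 0
-4 -10
15 -4

Output[0,0]: The receptive field on the input at this output position is [3 6 1]. Elementwise product with the kernel and sum: 3·-2 + 6·3 + 1·1.
Output[0,1]: The receptive field on the input at this output position is [1 15 9]. Elementwise product with the kernel and sum: 1·-2 + 15·3 + 9·1.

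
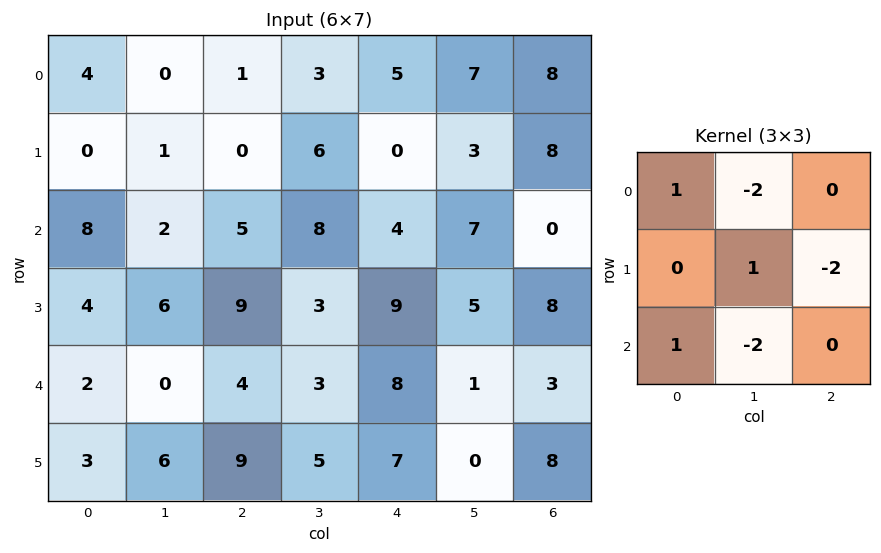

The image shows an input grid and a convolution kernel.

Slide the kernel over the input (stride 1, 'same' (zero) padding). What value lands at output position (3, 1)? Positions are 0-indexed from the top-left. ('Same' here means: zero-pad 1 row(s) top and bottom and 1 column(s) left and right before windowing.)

-6

The receptive field on the zero-padded input at this output position is [8 2 5 / 4 6 9 / 2 0 4]. Elementwise product with the kernel and sum: 8·1 + 2·-2 + 6·1 + 9·-2 + 2·1 + 0·-2.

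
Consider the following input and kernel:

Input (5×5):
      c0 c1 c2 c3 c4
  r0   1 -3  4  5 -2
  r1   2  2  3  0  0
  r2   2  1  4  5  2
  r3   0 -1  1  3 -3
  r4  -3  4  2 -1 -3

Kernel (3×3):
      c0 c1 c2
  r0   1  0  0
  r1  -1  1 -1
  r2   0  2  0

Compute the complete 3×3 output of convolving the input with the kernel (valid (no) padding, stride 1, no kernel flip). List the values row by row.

0 6 11
-5 2 8
8 4 7

Output[0,0]: The receptive field on the input at this output position is [1 -3 4 / 2 2 3 / 2 1 4]. Elementwise product with the kernel and sum: 1·1 + 2·-1 + 2·1 + 3·-1 + 1·2.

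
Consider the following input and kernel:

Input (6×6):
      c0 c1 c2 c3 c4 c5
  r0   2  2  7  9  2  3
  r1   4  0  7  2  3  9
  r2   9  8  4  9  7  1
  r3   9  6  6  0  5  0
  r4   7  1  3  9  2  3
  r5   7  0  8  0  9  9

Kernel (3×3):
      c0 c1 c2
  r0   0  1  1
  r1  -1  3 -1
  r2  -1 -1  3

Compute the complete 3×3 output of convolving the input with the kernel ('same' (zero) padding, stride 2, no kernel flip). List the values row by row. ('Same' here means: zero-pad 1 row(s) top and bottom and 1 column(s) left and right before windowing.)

Output[0,0]: The receptive field on the zero-padded input at this output position is [0 0 0 / 0 2 2 / 0 4 0]. Elementwise product with the kernel and sum: 0·1 + 0·1 + 0·-1 + 2·3 + 2·-1 + 0·-1 + 4·-1 + 0·3.
Output[0,1]: The receptive field on the zero-padded input at this output position is [0 0 0 / 2 7 9 / 0 7 2]. Elementwise product with the kernel and sum: 0·1 + 0·1 + 2·-1 + 7·3 + 9·-1 + 0·-1 + 7·-1 + 2·3.

0 9 16
32 -8 18
28 -3 17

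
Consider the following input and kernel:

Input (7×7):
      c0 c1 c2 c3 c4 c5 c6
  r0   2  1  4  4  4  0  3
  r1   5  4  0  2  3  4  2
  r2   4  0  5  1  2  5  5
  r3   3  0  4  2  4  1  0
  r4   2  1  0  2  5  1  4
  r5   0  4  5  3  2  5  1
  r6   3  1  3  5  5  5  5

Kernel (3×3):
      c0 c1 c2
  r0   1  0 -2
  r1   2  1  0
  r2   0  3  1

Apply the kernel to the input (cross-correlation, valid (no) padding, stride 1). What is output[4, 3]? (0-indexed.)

28

The receptive field on the input at this output position is [2 5 1 / 3 2 5 / 5 5 5]. Elementwise product with the kernel and sum: 2·1 + 1·-2 + 3·2 + 2·1 + 5·3 + 5·1.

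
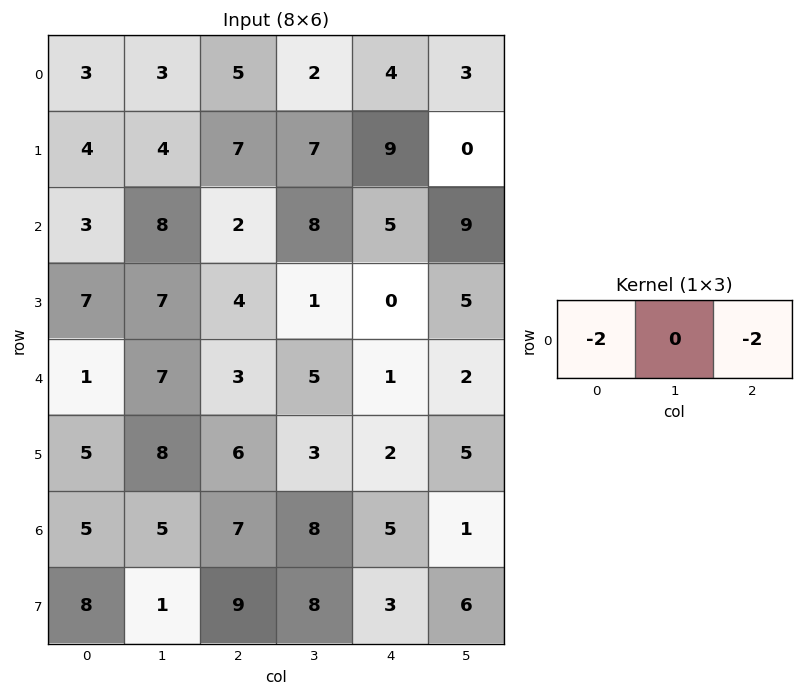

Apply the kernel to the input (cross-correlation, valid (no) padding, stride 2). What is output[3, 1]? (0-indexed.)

-24

The receptive field on the input at this output position is [7 8 5]. Elementwise product with the kernel and sum: 7·-2 + 5·-2.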